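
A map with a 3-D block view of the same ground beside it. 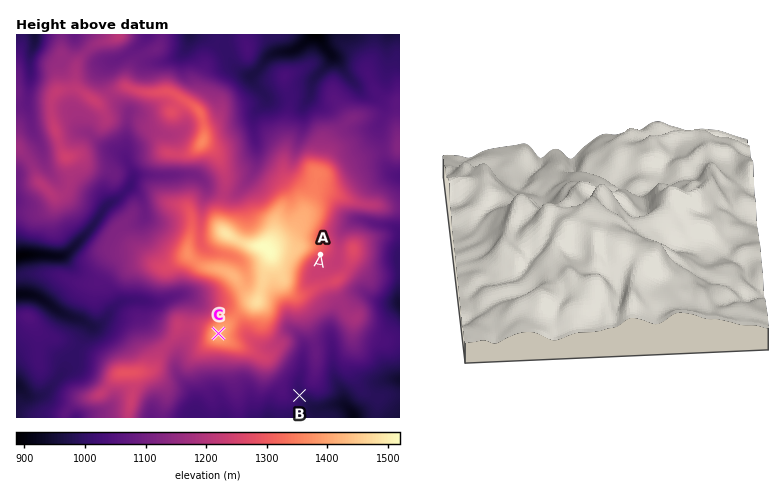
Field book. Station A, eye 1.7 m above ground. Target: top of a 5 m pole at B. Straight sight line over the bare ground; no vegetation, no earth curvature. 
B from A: not visible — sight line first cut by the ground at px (317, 275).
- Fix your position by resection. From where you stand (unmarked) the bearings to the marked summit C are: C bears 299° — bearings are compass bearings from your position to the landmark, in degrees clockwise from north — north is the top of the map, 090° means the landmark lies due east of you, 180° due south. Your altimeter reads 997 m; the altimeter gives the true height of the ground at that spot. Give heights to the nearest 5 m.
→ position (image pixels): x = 327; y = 394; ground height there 995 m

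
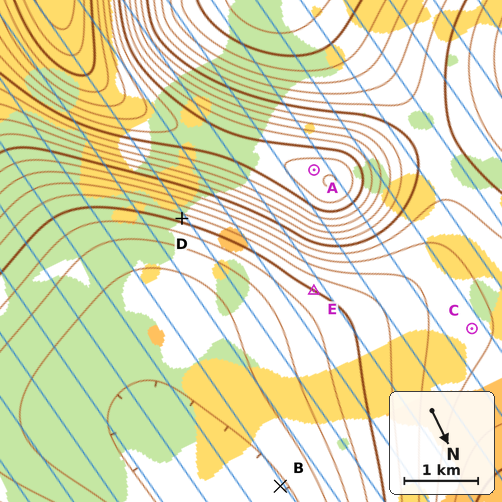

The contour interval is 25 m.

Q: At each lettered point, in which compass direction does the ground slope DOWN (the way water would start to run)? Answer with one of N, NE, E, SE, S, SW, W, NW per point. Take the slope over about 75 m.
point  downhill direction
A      S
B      E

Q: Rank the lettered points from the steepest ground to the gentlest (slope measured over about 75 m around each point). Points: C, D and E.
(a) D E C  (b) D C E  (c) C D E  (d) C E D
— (a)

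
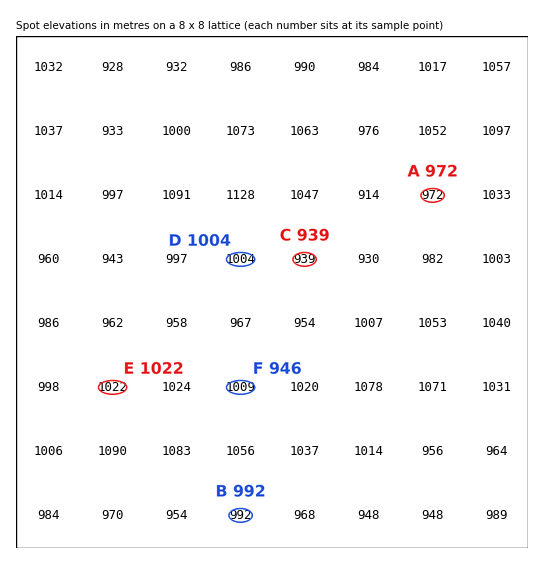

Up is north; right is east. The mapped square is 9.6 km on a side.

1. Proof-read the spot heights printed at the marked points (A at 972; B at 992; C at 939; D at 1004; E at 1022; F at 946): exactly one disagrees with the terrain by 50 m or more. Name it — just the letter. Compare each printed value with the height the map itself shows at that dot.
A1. F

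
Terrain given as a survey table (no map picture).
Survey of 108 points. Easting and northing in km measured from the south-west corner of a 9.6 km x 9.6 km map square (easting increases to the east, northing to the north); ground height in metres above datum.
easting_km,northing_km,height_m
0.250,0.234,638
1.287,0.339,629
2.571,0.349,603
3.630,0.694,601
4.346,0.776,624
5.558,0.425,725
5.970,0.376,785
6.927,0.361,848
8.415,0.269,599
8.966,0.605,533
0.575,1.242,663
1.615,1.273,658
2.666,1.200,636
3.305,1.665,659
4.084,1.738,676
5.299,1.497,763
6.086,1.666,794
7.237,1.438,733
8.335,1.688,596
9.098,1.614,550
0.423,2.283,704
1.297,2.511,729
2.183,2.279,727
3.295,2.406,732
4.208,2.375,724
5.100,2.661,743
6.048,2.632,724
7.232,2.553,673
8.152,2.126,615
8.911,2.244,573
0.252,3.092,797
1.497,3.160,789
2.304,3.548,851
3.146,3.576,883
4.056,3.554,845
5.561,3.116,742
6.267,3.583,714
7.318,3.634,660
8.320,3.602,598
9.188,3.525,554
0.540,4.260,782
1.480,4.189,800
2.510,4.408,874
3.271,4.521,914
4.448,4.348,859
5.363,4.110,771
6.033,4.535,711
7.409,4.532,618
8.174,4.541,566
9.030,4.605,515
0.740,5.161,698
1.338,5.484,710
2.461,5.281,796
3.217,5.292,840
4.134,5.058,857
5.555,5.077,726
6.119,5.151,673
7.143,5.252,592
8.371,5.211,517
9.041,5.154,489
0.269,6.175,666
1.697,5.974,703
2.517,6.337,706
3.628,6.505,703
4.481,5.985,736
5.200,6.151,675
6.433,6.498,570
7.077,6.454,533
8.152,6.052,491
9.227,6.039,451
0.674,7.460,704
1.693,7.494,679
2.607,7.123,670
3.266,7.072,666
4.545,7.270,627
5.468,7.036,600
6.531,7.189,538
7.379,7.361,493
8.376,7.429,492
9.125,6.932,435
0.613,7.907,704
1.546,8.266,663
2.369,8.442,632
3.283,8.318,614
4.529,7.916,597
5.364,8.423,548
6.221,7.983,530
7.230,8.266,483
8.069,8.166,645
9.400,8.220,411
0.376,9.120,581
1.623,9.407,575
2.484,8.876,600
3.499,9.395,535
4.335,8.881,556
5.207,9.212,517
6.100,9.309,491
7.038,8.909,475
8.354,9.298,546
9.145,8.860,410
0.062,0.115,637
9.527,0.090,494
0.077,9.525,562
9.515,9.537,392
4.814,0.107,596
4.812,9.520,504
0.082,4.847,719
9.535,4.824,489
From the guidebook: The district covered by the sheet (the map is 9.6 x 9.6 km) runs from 390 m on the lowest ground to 920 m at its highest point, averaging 655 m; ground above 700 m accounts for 30.6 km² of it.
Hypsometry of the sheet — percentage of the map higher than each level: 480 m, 94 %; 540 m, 83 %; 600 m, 67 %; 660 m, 49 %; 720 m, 28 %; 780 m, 15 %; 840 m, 6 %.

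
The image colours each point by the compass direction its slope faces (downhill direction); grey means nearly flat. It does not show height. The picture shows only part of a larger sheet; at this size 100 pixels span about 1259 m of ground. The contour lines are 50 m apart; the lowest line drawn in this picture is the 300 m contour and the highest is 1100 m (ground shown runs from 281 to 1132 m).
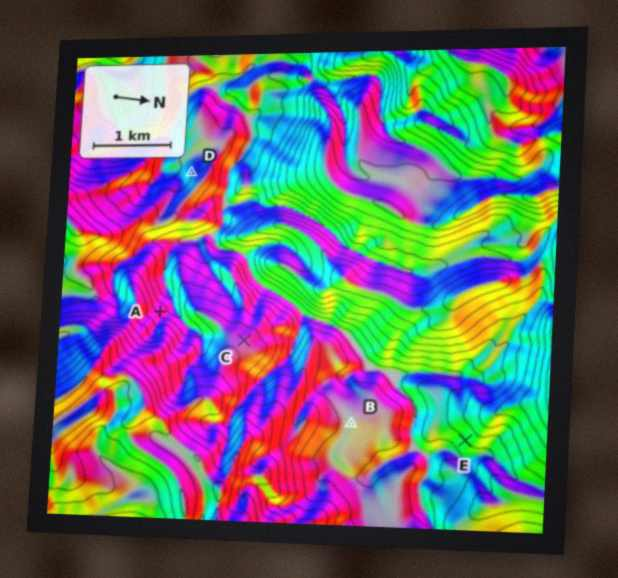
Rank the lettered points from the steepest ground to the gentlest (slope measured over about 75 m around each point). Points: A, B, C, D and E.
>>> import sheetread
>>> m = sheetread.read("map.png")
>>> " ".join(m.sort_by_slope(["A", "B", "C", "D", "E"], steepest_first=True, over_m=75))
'A E D C B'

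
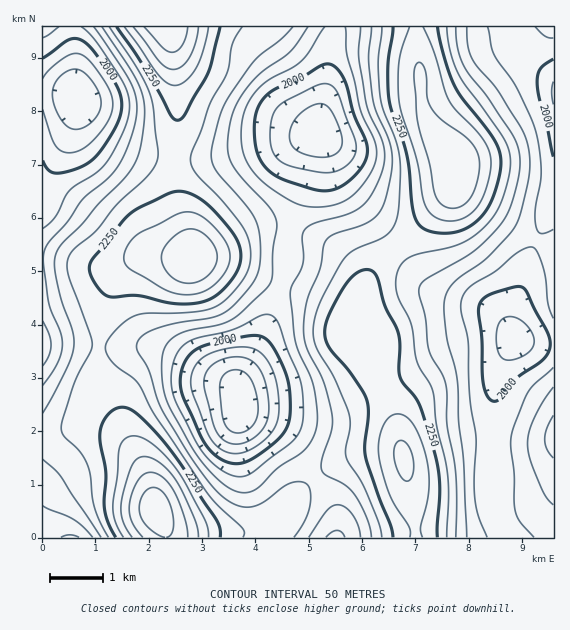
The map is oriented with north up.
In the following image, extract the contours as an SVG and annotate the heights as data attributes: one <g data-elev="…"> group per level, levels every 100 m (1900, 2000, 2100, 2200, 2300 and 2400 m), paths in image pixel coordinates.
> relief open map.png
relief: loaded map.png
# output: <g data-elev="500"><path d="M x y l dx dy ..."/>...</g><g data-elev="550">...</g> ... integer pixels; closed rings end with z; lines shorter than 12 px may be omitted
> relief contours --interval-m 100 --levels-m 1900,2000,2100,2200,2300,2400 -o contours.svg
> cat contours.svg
<g data-elev="1900"><path d="M235 444l-11-4-8-9-11-39-1-11 2-9 7-8 12-6 14-1 12 3 10 11 6 17 2 23-3 13-7 10-12 8z"/><path d="M312 156l-12-4-7-5-3-7 0-9 5-11 7-8 11-7 10-1 6 4 7 12 5 15 1 10-3 6-7 5-9 1z"/><path d="M76 129l-8-2-7-7-6-13-3-12 2-10 5-7 8-7 8-2 8 3 8 7 8 13 2 11-2 9-6 8-8 7z"/></g><g data-elev="2000"><path d="M229 463l-8-4-8-5-12-17-19-44-2-10 2-12 7-15 12-9 43-10 16-1 7 3 5 7 14 29 4 21-1 25-3 8-5 7-21 18-16 8-7 2z"/><path d="M495 401l-7-4-5-13-1-44-3-33 3-7 7-5 23-7 9-1 6 5 20 39 3 9 0 8-3 7-4 5-26 17-17 22z"/><path d="M321 191l-37-11-17-11-6-8-4-9-2-12-1-16 4-17 11-14 8-5 24-10 19-12 8-2 8 4 8 12 10 35 12 26 1 11-4 14-14 15-13 8z"/><path d="M553 157l-14-60-2-16 1-8 3-5 12-9"/><path d="M43 58l26-18 7-2 7 3 12 11 18 28 7 13 2 12-2 12-7 14-13 21-11 10-16 8-17 3-8-3-5-9"/></g><g data-elev="2100"><path d="M309 537l18-26 5-5 5-1 8 2 7 7 6 11 2 12"/><path d="M467 537l-3-73-5-43-1-37-3-16-8-31-3-25 1-12 3-9 6-8 33-25 27-30 8-21 6-27 2-16-2-19-7-17-24-39-20-22-6-10-3-12-1-18"/><path d="M43 506l32 14 9 8 9 9"/><path d="M553 387l-10 14-9 18-5 13-1 12 2 16 10 25 6 12 7 8"/><path d="M94 27l28 41 9 16 5 16 0 17-8 28-11 23-10 11-24 20-15 22-17 19-6 9-2 14 5 37 3 11 9 21 2 12-1 9-3 10-15 22"/><path d="M361 27l-2 24 1 13 7 44 16 37 2 11-2 12-10 24-12 15-14 7-35 10-6 4-3 4-1 7 2 16-1 9-12 23-1 9 6 47 14 33 4 13 3 24-1 15-5 13-9 11-24 16-22 21-7 3-8 1-12-5-12-9-14-16-12-18-20-36-5-12-4-18 0-23 4-11 9-9 13-5 29-6 14-5 12-9 23-22 5-6 1-8 1-27 4-20-1-8-7-13-27-28-10-15-4-13 1-20 6-23 12-20 14-16 30-21 17-24"/></g><g data-elev="2200"><path d="M243 537l1-4-1-4-26-24-10-13-52-77-16-31-6-6-20-15-6-8-2-7 3-8 8-11 11-9 9-5 11-2 49-1 12-2 9-4 16-14 14-20 3-9 1-11-2-11-4-9-21-29-28-30-4-6-2-7 2-8 9-21 9-27 17-32 6-31 9-14"/><path d="M447 537l2-38-1-22-3-17-9-36-3-31-3-9-13-23-5-34-14-31-2-9 0-10 5-12 8-8 10-3 40-10 13-7 13-10 10-12 6-13 7-23 2-16-1-12-5-12-40-55-7-12-7-23-3-22"/><path d="M109 27l26 38 14 26 4 16 5 46-2 10-6 10-33 31-22 28-21 17-5 7-2 7 2 14 21 56 2 12-2 7-17 33-11 35-1 10 3 6 15 14 8 13 3 12 5 33 5 15 8 14"/><path d="M382 27l-4 33 1 29 4 19 12 31 4 17 1 21-3 39-4 11-6 8-8 5-24 10-12 10-24 44-4 15-2 13 4 16 17 29 15 36 1 12-4 24 1 10 18 31 14 33 3 14"/></g><g data-elev="2300"><path d="M209 537l-1-9-3-8-29-51-11-13-12-11-10-7-10-2-8 3-5 8-3 30-4 24 2 19 8 17"/><path d="M422 537l-1-10 6-24 2-16-2-28-6-19-8-16-8-8-9-2-8 4-5 9-4 13 0 15 9 36 7 14 14 22 1 5 0 5"/><path d="M184 295l15-2 13-6 12-14 6-14-2-14-11-15-14-13-14-5-12 2-38 20-10 10-5 13 2 8 6 6 33 19z"/><path d="M124 27l35 48 8 8 8 2 5-1 5-3 11-13 7-17 5-24"/><path d="M409 27l-7 22-3 15-1 28 3 17 15 50 6 37 4 11 5 7 6 4 10 3 9 0 8-3 7-4 10-14 9-25 0-19-3-9-6-10-26-28-6-9-16-50-10-23"/></g><g data-elev="2400"><path d="M188 537l-4-20-10-26-11-14-7-4-5-1-7 2-6 6-6 12-3 12 1 9 2 8 11 16"/><path d="M144 27l19 21 9 4 5-1 6-7 3-8 2-9"/></g>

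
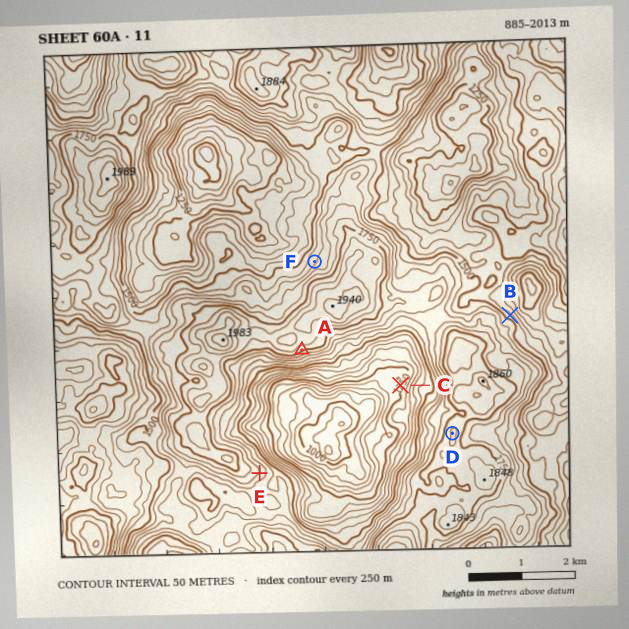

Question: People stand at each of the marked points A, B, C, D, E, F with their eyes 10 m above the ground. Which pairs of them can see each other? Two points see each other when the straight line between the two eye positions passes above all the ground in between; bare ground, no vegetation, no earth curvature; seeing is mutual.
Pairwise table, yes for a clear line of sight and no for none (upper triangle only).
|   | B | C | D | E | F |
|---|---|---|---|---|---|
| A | no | yes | yes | yes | no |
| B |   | no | no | no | no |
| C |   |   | no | yes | no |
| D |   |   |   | yes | no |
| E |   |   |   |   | no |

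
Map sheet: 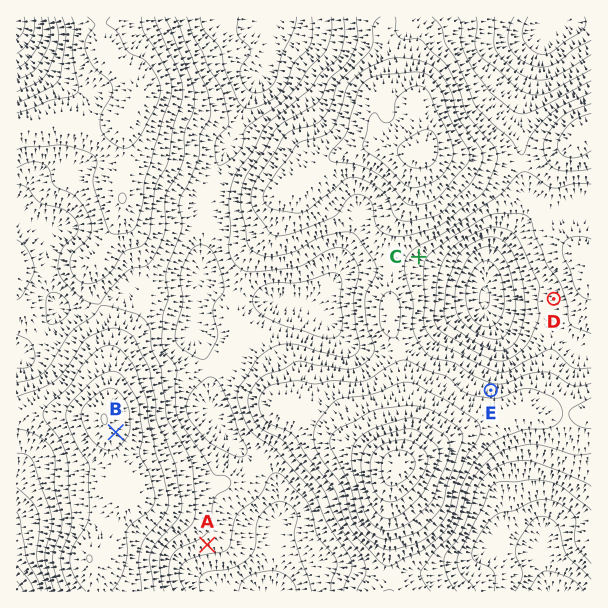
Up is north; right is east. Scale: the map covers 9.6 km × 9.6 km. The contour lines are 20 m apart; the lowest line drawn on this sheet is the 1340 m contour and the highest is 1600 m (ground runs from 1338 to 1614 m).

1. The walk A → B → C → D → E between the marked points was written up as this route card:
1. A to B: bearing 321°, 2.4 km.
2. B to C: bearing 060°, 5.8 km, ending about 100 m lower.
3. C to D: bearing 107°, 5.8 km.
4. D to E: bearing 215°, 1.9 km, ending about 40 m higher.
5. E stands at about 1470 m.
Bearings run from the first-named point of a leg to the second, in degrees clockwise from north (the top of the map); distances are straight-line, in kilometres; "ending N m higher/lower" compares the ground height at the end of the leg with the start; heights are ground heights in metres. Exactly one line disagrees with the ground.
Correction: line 3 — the distance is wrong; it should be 2.4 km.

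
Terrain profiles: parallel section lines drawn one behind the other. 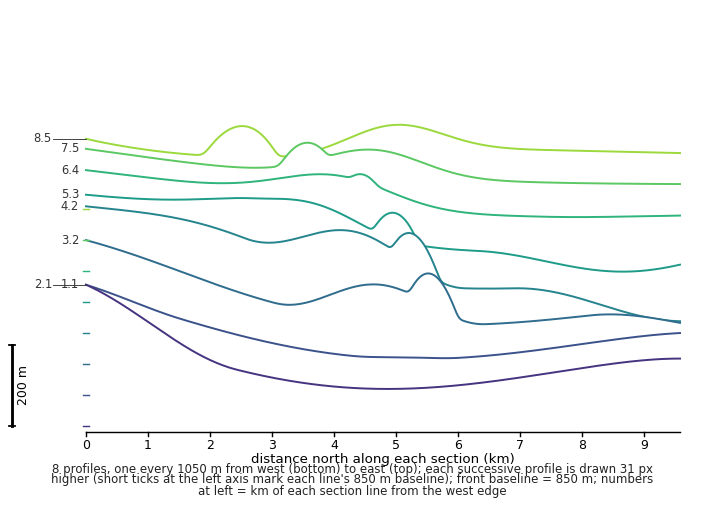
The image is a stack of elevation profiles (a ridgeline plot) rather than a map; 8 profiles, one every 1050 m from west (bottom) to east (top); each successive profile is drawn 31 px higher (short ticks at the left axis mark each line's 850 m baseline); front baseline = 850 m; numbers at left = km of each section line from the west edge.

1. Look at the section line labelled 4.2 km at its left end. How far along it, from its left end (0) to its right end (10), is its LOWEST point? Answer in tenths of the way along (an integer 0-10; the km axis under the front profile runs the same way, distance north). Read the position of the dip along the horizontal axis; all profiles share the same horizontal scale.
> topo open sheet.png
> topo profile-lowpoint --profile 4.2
10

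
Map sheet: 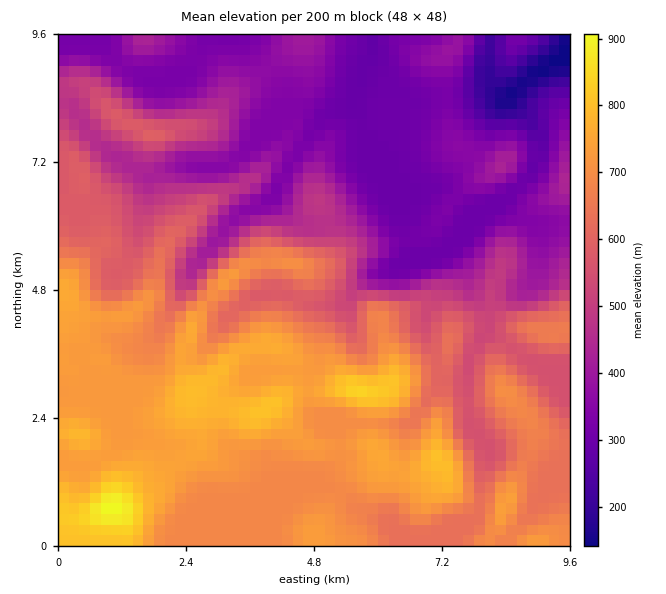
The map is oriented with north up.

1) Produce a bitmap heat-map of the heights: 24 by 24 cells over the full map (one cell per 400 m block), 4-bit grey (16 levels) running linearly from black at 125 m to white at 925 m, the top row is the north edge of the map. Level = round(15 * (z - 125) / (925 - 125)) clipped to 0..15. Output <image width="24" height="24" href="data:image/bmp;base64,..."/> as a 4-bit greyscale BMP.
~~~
<image width="24" height="24" href="data:image/bmp;base64,Qk2WAQAAAAAAAHYAAAAoAAAAGAAAABgAAAABAAQAAAAAACABAAATCwAAEwsAABAAAAAAAAAAAAAAABEREQAiIiIAMzMzAERERABVVVUAZmZmAHd3dwCIiIgAmZmZAKqqqgC7u7sAzMzMAN3d3QDu7u4A////AN3du7u7u7u6qpq6u97uy7u7u7uqq6q6qs3ty7u7u7u7vMqrqszMzLu7u7u8zMmaqsy7vMu7u7vMvLmKqsy7zMzMy7u7q6iaqbu7zMzNy7vMupirqLu7vNzMzM3dyZiqmLu7vMzLy7u8uZiZiLu7q7vMy7qrqZiImcu7qrmrupiqiJiJqsuruaqZmYeIh3d2eMqZqHu5mphURWZ2VqqYmGequphkM0VmVZmYiXV4h3dkRDNVRZmIeIZVVnZDNEM0RZmHZ3dlRmVDM0RDRZh2ZVVWRVQzM0VUNYdndlVEREQzNERVNXZ4iIdUREMzNEQzNHeHZmZURDMzNEMRI3dkREVVREMzNEIRElVEREREVUMzRUIiEERFVEREVVQzRFMjIQ=="/>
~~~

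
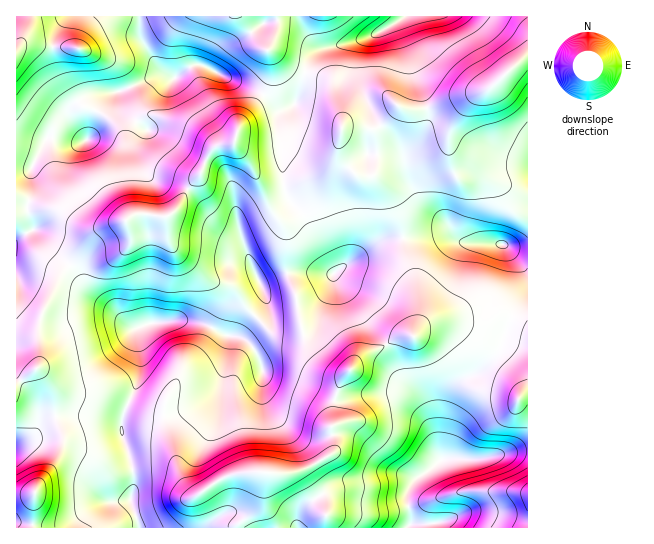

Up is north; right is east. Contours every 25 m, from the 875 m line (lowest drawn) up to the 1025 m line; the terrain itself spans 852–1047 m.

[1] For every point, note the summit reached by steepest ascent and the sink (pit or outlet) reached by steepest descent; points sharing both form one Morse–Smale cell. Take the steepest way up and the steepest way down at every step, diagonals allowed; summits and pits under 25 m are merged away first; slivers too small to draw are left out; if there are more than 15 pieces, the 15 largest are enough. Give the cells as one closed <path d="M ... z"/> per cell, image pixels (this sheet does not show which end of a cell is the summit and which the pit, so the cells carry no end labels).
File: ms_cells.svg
<path d="M287 273l-27 10 7 18-2 6-24 29-14 0-22-12-19-4-35 3-14 6 3 44-4 14-13 30-2 16 12 38 0 19-2 13 8 25 98 0 0-3 20-20 8-33 32 0 18-8 18-13 2-8-4-14 4-6-2-20 7-21 7-9-9 0-12-5-17-17-8-22-5-35z"/><path d="M501 315l-22 8-10 0-18-4-20 1-5 3-12 13-15 0-16 11-20 8-22 24-6 19 0 25-4 4 4 16-2 8-18 13-18 8-32 0-8 33-20 20 0 2 170 1 4-3 0-11-4-13 1-10 4-8 7-7 14-8 8-9 0-18 7-43 5-11 6-6 22-10 18-20 12-30-1-4z"/><path d="M234 143l-16 2-9 8-8 20-14 17-12 21-6 5-6 1-22-4-12 4-4 4-18 4-18 13-20 27 15 21 11 11 16 11 19 19 8 1 13-5 35-3 19 4 22 12 14 0 24-29 2-6-7-18 27-10-2-44-13-18-19-42z"/><path d="M527 16l-122 0-15 11-21 10-50 12-10 12-13 41-16 12 4 71 10-1 31-12 10-11 8-34 31 2 5-2 17-17 2-5 8 4 17 0 36-13 23-4 8-4 32-29 6-2z"/><path d="M197 64l-23 15-5-3-14 0-29 13-17 4-13 17 14 9 13 15 4 20 4 62 12-3 20 4 11-5 13-22 14-17 8-20 9-8 17-3 5-19 23-28-10-7z"/><path d="M481 92l-22 4-36 13-17 0-8-4-7 10-18 15 3 7 1 21-2 15-3 2 13 12 7 10 9 24 2 16 44-4 16 10 40 1 7 3 18-1 0-32-15-5-8-8-5-12-7-8-35-18-9-14 0-16 4-10 11-16z"/><path d="M402 239l-13 0-12 4-46 32-18-3-23 0-2 2 8 20 5 35 6 17 6 11 13 11 12 5 5 0 6-2 14-16 20-8 16-11 14-1 6-17 0-12-4-25-10-23z"/><path d="M69 265l-9 10-20 44 0 42-3 8 15 18 5 29 25-1 39 8 15-36 4-14-3-44-7-2-19-19-16-11z"/><path d="M82 415l-26 2 7 18 0 11-8 19-20 26-3 36 106 1 1-5-8-20 2-13 0-19-12-38 0-10z"/><path d="M447 233l-44 5 1 15 11 28 4 25 0 12-5 18 12-13 12-4 41 4 19-8 13 2 17-28-1-42-64-4z"/><path d="M514 319l-3 0-3 6-7 21-5 9-15 16-18 8-10 8-8 23-4 31 1 19 41-1 45-9 0-123z"/><path d="M527 451l-24 2-20 6-42 1-8 8-14 8-7 7-4 8-1 10 4 13 0 11-3 2 119 1z"/><path d="M97 111l-4 6-4 20-4 4-11 2-17-6-8 0-4 4-14 29 1 23-4 9 13 5 20 2 28 19 9 0 20-7 7 0 7-7-5-60-4-20-13-15z"/><path d="M527 57l-5 2-32 29-13 7-13 12-15 26 0 16 6 10 7 6 31 16 7 8 9 17 13 7 6 0z"/><path d="M139 16l-108 0-2 11-9 19 13-3 14 4 23 0-9 6-1 13 5 16 13 19 16-8 24-1 37-16 14-1-12-9-16-25z"/>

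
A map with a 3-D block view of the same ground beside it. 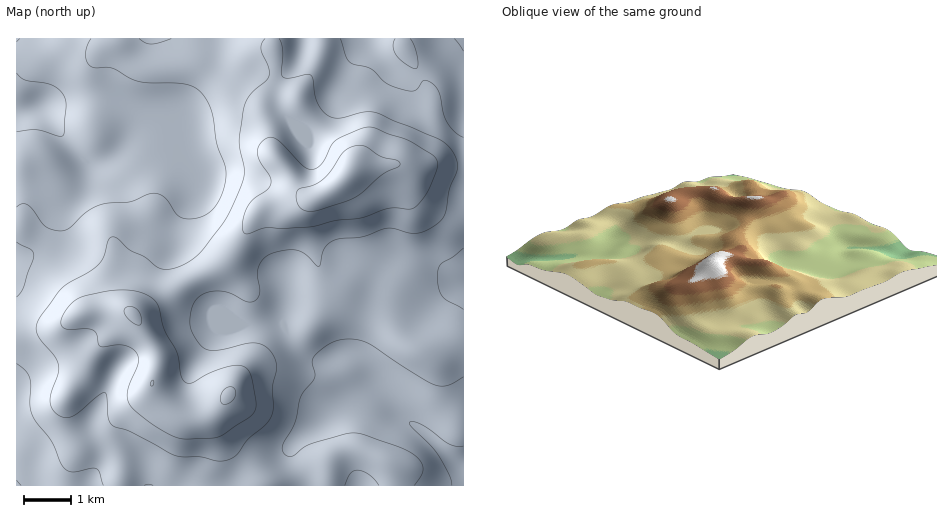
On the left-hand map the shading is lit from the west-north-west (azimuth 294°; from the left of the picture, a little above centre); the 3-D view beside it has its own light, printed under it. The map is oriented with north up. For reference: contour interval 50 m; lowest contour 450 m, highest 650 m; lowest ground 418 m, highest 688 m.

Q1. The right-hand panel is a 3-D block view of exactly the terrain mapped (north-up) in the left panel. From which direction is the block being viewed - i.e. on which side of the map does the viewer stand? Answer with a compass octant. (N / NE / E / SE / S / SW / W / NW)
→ NE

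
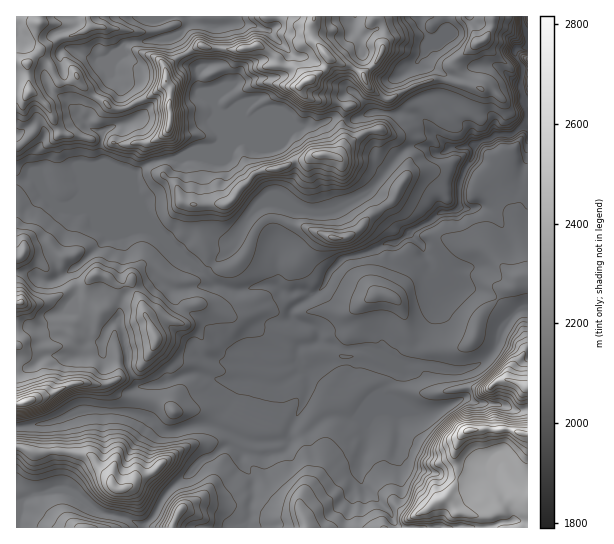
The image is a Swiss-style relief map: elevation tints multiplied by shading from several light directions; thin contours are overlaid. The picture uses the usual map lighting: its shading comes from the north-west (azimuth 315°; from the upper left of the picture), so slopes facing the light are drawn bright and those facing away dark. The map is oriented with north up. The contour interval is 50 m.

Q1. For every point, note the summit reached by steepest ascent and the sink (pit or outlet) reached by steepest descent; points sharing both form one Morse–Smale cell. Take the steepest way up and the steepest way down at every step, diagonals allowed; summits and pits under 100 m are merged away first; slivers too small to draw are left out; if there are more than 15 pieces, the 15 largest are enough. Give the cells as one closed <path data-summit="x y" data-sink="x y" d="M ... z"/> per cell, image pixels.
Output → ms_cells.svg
<path data-summit="377 294" data-sink="527 33" d="M527 159l-6 18-4 4-27 10-12 16-19 0-4 4-14 1-44 31-10 0-22 10-23 6-13 14-6 14-29 20-3 8 10 8 13 4 5 6 0 6 4 4 10 1 12 5 25 0 28 15 29 0 26 7 8 0 18-7 14-13 7-20 8-12 9-8 11-4z"/><path data-summit="321 155" data-sink="527 33" d="M381 112l-12 1-16 7-19-3-17 8-22 2-38 16-20-3-36 16-16 0-4 3-15 0-16 4-17 12 3 26 21 32 18 18 30 24 10-14 17-12 1-8 10-16 10-15 8-6 13-3 33 11 27-1 35-19 27-34 11-10 20-1 10 6 5 0 7-4-30-33-9-3z"/><path data-summit="469 430" data-sink="527 33" d="M379 395l-12 24 0 26-6 13-1 23-5 8-8 32 0 7 181-1-1-118-12 2-17-7-23-1-6-4-7 0-25 12-19 2-17-5-12-9-4 0z"/><path data-summit="309 81" data-sink="527 33" d="M374 16l-99 0 12 3 12 6 13 0 0 14 12 12 5 10-4 8-15 11-4 0-12-12-16-3-1-6-7-7-12-7-16 4-35-1-8-3-13 8 2 9 11 7 1 24 13 9 4 9 0 16 4 7 0 8-6 7 22-9 20 3 38-16 22-2 17-8 19 3 21-8 43 3 33 33 24-3-3-16-30-31 4-18-15 0-16 5-23 14-9-2-14-11-4-12 13-13 7-19 0-15-3-5z"/><path data-summit="26 402" data-sink="527 33" d="M119 321l-5 2-7 7-6 13 2 7-4 3-21 4-29-2-20 13-13-3 1 62 34-4 24-11 16-3 38 3 16 4 22 16 12-1 15-6 19 0 40 16 20 0 15-3 3-12 17-35 0-14-5-6-2-2-19 14-13 0-12-4-38 1-18-7-11 0-28 11-23 3-11-20 0-14z"/><path data-summit="155 338" data-sink="527 33" d="M143 228l-34 7-30 30-7 5 4 12 0 15-3 6 2 7 14 12 2 16 3 3 8 0 5-11 7-7 5-2 9 32 0 14 11 20 23-3 28-11 11 0 18 7 35-1 2-14 3-3-2-5-7-5-19 0-6-4-18-22-10-10-11-5-11-14 0-8 38-6-58-52z"/><path data-summit="113 486" data-sink="527 33" d="M91 409l-16 3-24 11-35 4 1 78 16-10 30-6 11 4 25 19 26 5 18 8 10-8 12-23 12-11 10-7 15-16 11-4 13-11 9-1 5-7-27-12-19 0-15 6-12 1-22-16-16-4z"/><path data-summit="334 238" data-sink="527 33" d="M474 145l-24 3-8 5-5 0-10-6-17 0-14 11-27 34-35 19-27 1-26-9-18 0-6 4-9 10-13 21-3 11-17 12-10 14 10 10 22 6 22-6 18 2 0-30 4-6 12 2 21 15 15 7 4-8 12-10 20-4 22-10 10 0 44-31 14-1 5-5 0-25 4-11 9-13z"/><path data-summit="307 527" data-sink="527 33" d="M353 361l-27 2-21 8 3 6 0 14-17 35-6 21-3 4-15 4-17-3-7 2 0 11 10 14-2 38-7 9 1 2 102-1 8-38 5-8 1-23 6-13 0-26 10-24 14-13 4-8 0-5-4-4z"/><path data-summit="30 91" data-sink="527 33" d="M87 16l-71 1 0 117 5-1 12-8 6 0 5 5 0 9-7 11 2 29 3 8 1-3 10-3 30 0 44 19-22-24-22-9-2-4 3-22 5-12 14 3 12-7 14-2 0-8-2-6-13 0-5-2-3-4-16-10-9-8-4-9-7 5-11 2-8-18-11-12 2-5 19-11 14-2 12-6 4-3z"/><path data-summit="170 121" data-sink="527 33" d="M185 55l-20 12 2 16-4 4-14 10-22 12 2 13-14 4 4 1 0 11-10 29 11 23 19 19-6-20 0-14 6-6 15-8 48-6 12-6 7-7-6-37-5-6-10-6-1-24-8-4z"/><path data-summit="527 387" data-sink="527 33" d="M527 308l-10 3-9 8-8 12-7 20-14 13-18 7-8 0-26-7-29 0-8-3-1 4 6 4-2 9-14 16 22 14 17 5 19-2 25-12 7 0 6 4 23 1 17 7 12-2z"/><path data-summit="478 43" data-sink="527 33" d="M522 16l-28 0-2 11-5 11-12 6-23 21 9 9 4 9-20-2-4 17 30 31 1 12 3 4 20-10 16 0 17-12 0-20-4-4-3-8 2-25-8-12 2-6 11-2 0-13-4-6z"/><path data-summit="173 527" data-sink="527 33" d="M243 437l-4 0-4 7-9 1-13 11-11 4-15 16-10 7-12 11-9 19-12 12 0 2 99 1 8-11 2-38-10-14-2-7 4-6 10 1 2-11z"/><path data-summit="26 402" data-sink="527 33" d="M214 284l-39 5 0 8 11 14 11 5 10 10 18 22 6 4 23 1 4 8 3-5 8-1 4-4 3-5-1-17 2-6 13-6 2-8 19-14-6-4-19 1-12-7-15 0-22 6z"/>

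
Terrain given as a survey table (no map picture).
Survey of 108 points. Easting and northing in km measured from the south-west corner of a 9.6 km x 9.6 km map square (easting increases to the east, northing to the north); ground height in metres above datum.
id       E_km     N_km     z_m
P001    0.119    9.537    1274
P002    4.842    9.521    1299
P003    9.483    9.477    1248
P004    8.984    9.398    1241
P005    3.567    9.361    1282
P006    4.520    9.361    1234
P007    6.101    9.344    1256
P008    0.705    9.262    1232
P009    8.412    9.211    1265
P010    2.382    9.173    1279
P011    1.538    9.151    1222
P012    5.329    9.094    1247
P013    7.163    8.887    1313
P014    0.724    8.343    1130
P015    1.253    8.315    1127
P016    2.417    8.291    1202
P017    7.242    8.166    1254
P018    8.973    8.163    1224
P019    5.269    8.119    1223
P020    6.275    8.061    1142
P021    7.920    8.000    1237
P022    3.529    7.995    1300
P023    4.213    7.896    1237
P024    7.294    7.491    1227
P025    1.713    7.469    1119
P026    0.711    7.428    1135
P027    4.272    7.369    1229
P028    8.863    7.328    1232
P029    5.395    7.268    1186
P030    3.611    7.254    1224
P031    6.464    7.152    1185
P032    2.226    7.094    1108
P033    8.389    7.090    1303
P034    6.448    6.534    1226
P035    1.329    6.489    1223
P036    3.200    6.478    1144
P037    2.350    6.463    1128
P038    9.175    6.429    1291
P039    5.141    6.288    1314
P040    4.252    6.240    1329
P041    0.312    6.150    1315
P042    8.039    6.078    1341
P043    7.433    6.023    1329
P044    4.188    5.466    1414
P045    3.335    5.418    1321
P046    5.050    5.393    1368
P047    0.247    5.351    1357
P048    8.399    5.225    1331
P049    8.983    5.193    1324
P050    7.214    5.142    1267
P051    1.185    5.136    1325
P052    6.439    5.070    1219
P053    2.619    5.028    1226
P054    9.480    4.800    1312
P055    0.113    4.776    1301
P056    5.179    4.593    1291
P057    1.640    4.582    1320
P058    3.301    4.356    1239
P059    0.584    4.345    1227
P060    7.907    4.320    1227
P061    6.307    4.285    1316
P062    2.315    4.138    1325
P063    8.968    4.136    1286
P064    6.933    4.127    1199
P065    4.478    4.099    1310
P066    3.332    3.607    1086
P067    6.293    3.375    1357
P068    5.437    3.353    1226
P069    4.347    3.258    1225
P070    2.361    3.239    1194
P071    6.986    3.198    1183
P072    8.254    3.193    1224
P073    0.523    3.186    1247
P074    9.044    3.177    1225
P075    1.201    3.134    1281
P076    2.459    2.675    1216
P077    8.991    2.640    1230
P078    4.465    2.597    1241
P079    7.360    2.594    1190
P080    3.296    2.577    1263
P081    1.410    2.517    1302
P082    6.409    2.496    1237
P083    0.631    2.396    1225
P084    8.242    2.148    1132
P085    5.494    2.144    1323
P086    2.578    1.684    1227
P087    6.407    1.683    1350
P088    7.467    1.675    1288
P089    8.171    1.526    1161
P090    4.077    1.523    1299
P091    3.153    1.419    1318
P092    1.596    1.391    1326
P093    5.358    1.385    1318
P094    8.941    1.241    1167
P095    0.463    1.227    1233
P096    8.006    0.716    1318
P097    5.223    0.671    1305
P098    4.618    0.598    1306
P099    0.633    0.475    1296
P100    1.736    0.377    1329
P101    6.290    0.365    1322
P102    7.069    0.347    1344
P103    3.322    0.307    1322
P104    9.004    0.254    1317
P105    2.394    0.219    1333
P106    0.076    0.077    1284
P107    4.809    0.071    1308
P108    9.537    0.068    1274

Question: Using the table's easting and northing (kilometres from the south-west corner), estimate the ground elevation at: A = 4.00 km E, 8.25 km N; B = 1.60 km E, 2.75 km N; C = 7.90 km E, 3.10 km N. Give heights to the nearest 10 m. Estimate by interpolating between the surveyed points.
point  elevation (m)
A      1290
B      1290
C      1170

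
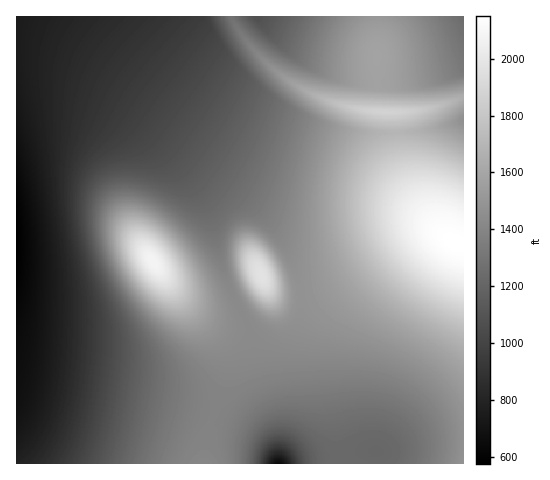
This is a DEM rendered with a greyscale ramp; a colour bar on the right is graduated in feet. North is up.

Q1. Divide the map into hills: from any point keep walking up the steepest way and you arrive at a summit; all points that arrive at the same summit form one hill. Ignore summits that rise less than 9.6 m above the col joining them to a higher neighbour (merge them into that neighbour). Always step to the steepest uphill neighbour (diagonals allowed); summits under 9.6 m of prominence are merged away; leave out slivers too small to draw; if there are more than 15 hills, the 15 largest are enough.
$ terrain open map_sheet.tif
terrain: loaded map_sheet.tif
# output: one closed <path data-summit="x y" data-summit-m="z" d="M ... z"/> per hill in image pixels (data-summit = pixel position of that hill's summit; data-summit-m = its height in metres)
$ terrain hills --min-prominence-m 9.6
<path data-summit="456 243" data-summit-m="655" d="M138 16l-121 0-1 78 26-6 26 2 26 6 22 11 29 19 56 44 48 34 27 28 14 25 11 36 0 25-10 32 3 61-16 52 185 1 1-344-47 12-53 1-30-5-48-13-35-13-43-24-41-33z"/><path data-summit="153 262" data-summit-m="634" d="M69 98l-30 0-23 6 0 271 8 4 21 5 128 22 51 14 36 18 10 10 8 16-2-36-6-19-15-37-6-44-24-52-12-51-11-26-24-32-40-38-40-23z"/><path data-summit="388 112" data-summit-m="571" d="M257 16l-119 1 29 28 41 33 43 24 35 13 48 13 30 5 53-1 38-9 9-4-1-55-28 10-38 8-23 3-25-3-22-6-29-17-29-26z"/><path data-summit="262 277" data-summit-m="601" d="M57 88l-15 0-24 5-2 10 23-5 30 0 23 6 25 11 34 25 27 27 24 32 11 26 12 51 24 52 6 44 15 37 6 19 3 34 15-51-3-61 10-32 0-25-3-13-14-35-16-23-13-14-54-38-64-50-43-24z"/>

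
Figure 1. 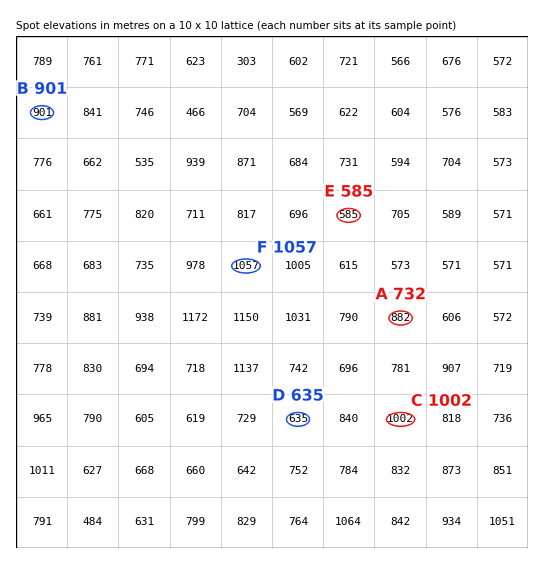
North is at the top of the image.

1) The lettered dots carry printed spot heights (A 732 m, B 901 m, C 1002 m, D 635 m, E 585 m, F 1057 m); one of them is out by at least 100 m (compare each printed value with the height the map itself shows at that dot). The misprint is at A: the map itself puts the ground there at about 882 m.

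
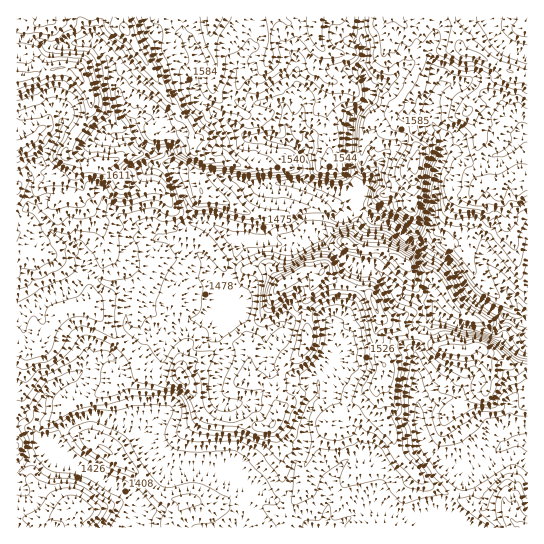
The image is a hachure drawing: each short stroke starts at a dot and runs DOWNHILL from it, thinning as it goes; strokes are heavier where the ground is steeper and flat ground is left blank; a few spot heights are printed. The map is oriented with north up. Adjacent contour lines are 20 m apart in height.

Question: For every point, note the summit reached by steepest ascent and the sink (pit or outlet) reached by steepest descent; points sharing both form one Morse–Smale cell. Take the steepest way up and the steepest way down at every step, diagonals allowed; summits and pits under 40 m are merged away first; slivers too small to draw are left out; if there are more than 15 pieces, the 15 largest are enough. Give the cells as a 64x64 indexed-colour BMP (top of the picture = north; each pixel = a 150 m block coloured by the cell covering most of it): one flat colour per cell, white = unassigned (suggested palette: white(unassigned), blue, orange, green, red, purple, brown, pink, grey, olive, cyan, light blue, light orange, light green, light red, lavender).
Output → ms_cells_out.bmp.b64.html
<image width="64" height="64" href="data:image/bmp;base64,Qk12CAAAAAAAAHYAAAAoAAAAQAAAAEAAAAABAAQAAAAAAAAIAAATCwAAEwsAABAAAAAAAAAA////ALR3HwAOf/8ALKAsACgn1gC9Z5QAS1aMAMJ34wB/f38AIr28AM++FwDox64AeLv/AIrfmACWmP8A1bDFAMzMzMzMzMyIiIiIiIiIAAAAADMwAAAAAAAAAAAAAAAAzMzMzMzMzMiIiIiIiIiAAAAzMzAAAAAAMzMwAAAAAADMzMzMzMzMyIiIiIiIiIAAAzMzMAAAADMzMzMAAAAAAMzMzMzMzMzIiIiIiIiIgADjMzMwAAADMzMzMwAAAAAAzMzMzMzMzIiIiIiIiIiADu4zMzAAAAMzMzMz8AAAAADMzMzMzMyIiIiIiIiIiI7u7jMzMAAAAzMzP//wAAAAAMzMzMzMiIiIiIiIiIju7u7uMzMzAAAAMzP///8AAAAADMzMzIiIiIiIgAiAAO7u7u7jMzMAAAMzP////wAAAAAAzMyIiIiIiIAAAAAADu7u7uMzMzAAAzP///AAAAAAAAAAAIiIiIiIgAAAAAAO7u7u7jMzMzMzM///AAAAAAAAAAB4iIiIiIgAAAAAAA7u7u7uMzMzMzM///AAAAALsAAAB3iIiIiIiAAAAAAADu7u7u4zMzMzMz//8AAAALuwAAB3d4iIiIh3AAAAAAAO7u7u7jMzMzMzP//wAAALu7AAd3d3eIiId3AAAAAAAAAAAO7uMzMzMzP//wAAALu7uwB3d3d3d3d3cAAAAAAAAAAADu4zMzMzM///AAAAu7u7AHd3d3d3d3cAAAAAAAAAAAAO7uMzMzM///+7AAu7u7sAd3d3d3d3dwAAAAAAAAAAAA7u7jMzMz///7u7u7u7uwB3d3d3d3d3AAAAAAAAAAAADu7uMzMzP///u7u7u7u7u3d3d3d3d3AAAAAAAAAAAAAO7u4zMzM///+7u7u7u7u7d3d3d3d3cAAAAAAAAAAAAGMzMzMzMzP//7u7u7u7u7t3d3d3d3dwAAAAAAAAAAAGZjMzMzMzM///u7u7u7u7AHd3d3d3d3cAAAAAAAAAAAZmYzMzMzMz//+7u7u7uwAAERd3d3d3dxAAAAAAAAAABmZmMzMzMz///7uwAAsAAAAREXd3d3dxEQAAAAAAAAAGZmYzMzMzP///sAAAAAAAABERd3d3dxERAAAAAAAAAAZmZjMzMzM///ZgAAAAAAAAEREXd3dxERERERAAAAAGZmZmMzMzMz/2ZmAACZmZkAARERd3dxEREREREREAAGZmZmYzMzMzNmZmZgmZmZmVVRERERdxERERERERERAAZmZmZjMzMzM2ZmZmaZmZlVVVEREREREREREREREREQZmZmZmMzMzMzZmZpmZmZlVVVURERERERERERERERERBmZmZmZjMzMzZmaZmZmZlVVVVREREREREREREREREREWZmZmZmMzNmZmaZmZmZlVVVVVERERERERERERERERERZmZmZmZjZmZmaZmZmZlVVVVVURERERERERERERERERFmZmZmZmZmZmmZmZmZmVVVVVVREREREREREREREREREWZmZmZmZmaZmZmZmZmVVVVVVVERERERERERERERERERFmZmZmZmaZmZmZmZlVVVVVVVUREREREREREREREREREWZmaZZmaZmZmZmZlVVVVVVVVRERERERERERERERERERERGZmZmZmZmZmZ3VVVVVVVVVERERERERERERERERERERERGZmZmZmZmZ3d1VVVVVVVURERERERERERERERERERERERGZmZmZ3d3d3VVVVVVVVREREREREREREREREREREREREREREZ3d3d3dVVVVVVVVERERERERERERERERERERERERERERHd3d3d1VVVVVVVUREREREREREREREREREREREREREREd3d3d3VVVVVVVVRERERERERERERERERERERERERERER3d3d3dVVVVVVVVERERERERERERERERERERERERERERIt3d3d1VVVVVVVUREREREREREREREREREREREREREREiLd3d3dVVVVVVVRERERERERERERERERERERERERERESIt3d3d1VVSVVVVERERERERERERERERERERERERERERIiLd3d3VVSIiVVUREREREREREREREREREREREREREREiIi3d3d0iIiIiVREREREREREREREREREREREUERERESIiIt3d3SIiIiIlERERERERERERERERERFEREQRREERIiIiIt3SIiIiIiIRERERERERERERERERFEREREREREQiIiIiIiIiIiIiIhERERERERGqqqERERFERERERERERCIiIiIiIiIiIiIiERERERERGqqqqqERREREREREREREQiIiIiIiIiIiIiIREREREREaqqqqqqREREREREREREREIiIiIiIiIiIiIhERERERERqqqqqqREREREREREREREQiIiIiIiIiIiIiERERERERqqqqqqpERERERERERERERCIiIiIiIiIiIiIRERERERGqqqqqqkREREREREREREREIiIiIiIiIiIiIhEREREREaqqqqqqpEREREREREREREIiIiIiIiIiIiIiERERERERqqqqqqqkREREREREREREQiIiIiIiIiIiIiIRERERERqqqqqqqkREREREREREREREIiIiIiIiIiIiIBERERERqqqqqqqqREREREREREREREIiIiIiIiIiIiAAERERERqqqqqqqqREREREREREREREQiIiIiIiIiIiAAARERERGqqqqqqqpERERERERERERERCIiIiIiIiIiAAABERERGqqqqqqqqkREREREREREREREIiIiIiIiIiIAAA"/>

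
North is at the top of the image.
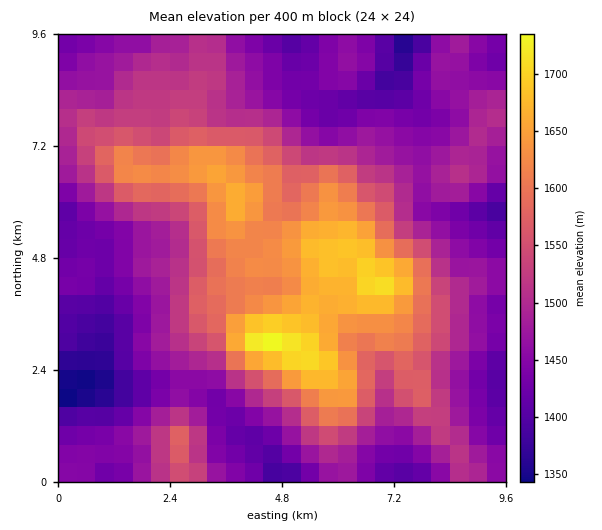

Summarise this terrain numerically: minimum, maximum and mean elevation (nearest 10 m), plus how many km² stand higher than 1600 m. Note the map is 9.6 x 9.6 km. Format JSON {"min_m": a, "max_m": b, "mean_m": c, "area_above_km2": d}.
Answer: {"min_m": 1330, "max_m": 1740, "mean_m": 1510, "area_above_km2": 18.6}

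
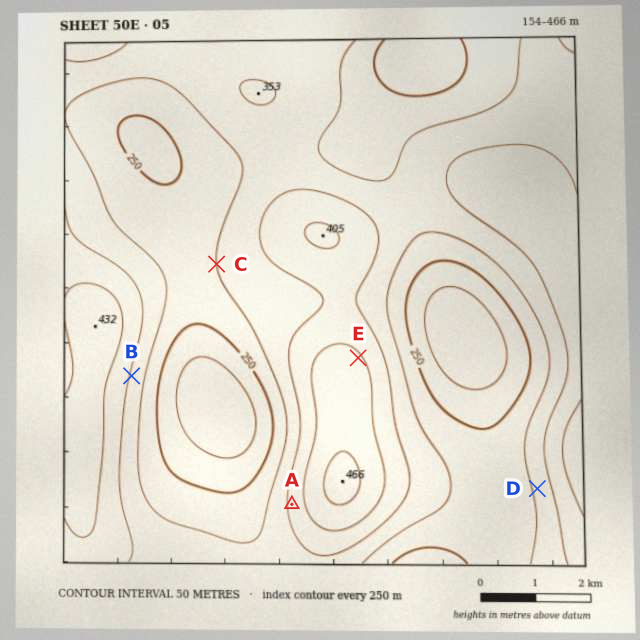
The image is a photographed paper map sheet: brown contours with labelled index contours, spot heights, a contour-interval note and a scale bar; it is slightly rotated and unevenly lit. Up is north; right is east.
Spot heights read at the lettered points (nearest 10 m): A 360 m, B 340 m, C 300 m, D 310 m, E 410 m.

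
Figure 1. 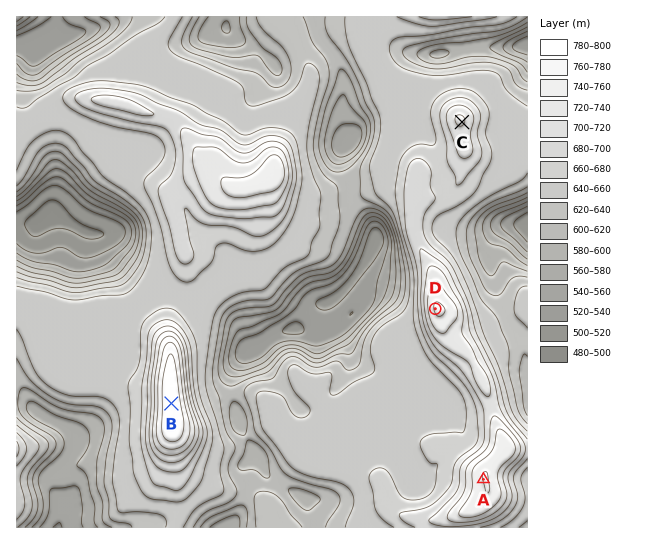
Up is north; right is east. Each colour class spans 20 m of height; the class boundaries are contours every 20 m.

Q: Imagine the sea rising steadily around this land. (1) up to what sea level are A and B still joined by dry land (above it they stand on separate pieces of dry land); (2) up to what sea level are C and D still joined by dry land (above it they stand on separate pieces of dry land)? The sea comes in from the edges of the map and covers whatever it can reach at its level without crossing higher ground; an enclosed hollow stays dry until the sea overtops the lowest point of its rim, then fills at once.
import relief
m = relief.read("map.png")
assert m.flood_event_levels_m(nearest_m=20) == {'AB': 620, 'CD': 680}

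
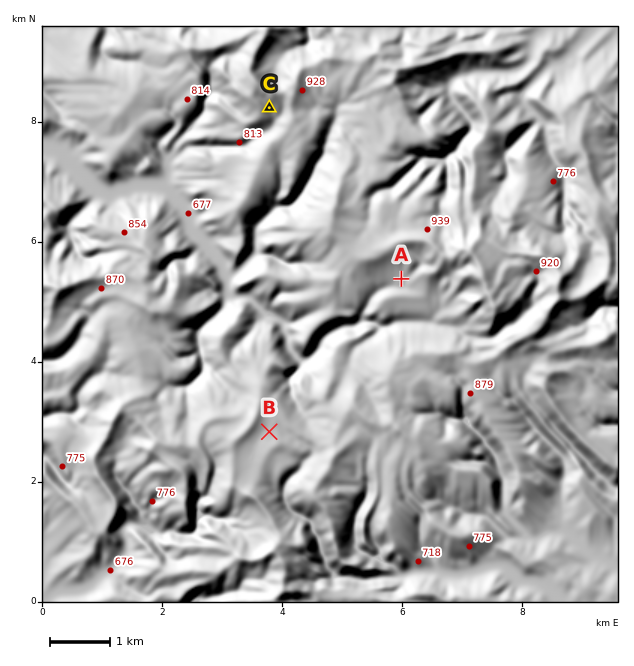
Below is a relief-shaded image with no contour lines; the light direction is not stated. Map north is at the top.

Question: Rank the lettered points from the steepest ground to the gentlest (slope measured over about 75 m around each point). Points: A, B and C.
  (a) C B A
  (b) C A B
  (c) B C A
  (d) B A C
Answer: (b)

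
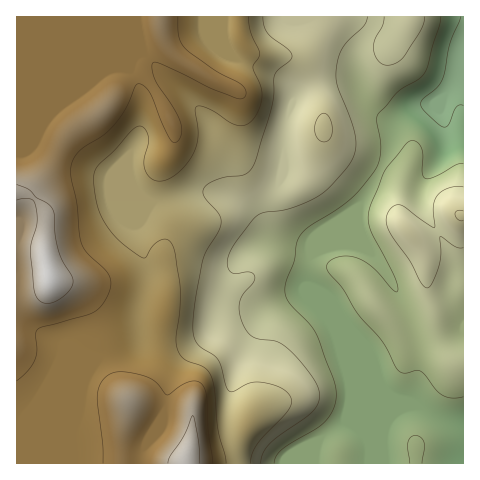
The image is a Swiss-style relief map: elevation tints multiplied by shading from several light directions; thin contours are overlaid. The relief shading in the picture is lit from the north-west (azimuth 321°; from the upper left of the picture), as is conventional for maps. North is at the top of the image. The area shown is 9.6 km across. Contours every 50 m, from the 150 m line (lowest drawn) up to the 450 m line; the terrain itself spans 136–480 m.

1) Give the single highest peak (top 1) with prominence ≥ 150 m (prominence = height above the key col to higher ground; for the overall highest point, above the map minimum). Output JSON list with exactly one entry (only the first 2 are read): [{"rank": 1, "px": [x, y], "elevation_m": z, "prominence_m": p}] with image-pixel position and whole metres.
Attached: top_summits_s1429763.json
[{"rank": 1, "px": [49, 278], "elevation_m": 480, "prominence_m": 344}]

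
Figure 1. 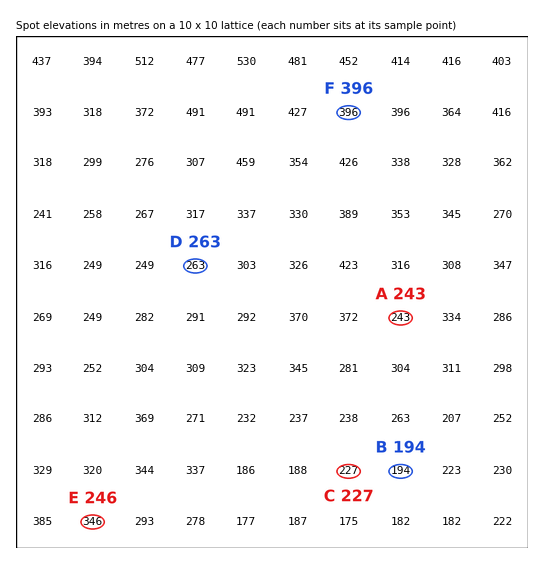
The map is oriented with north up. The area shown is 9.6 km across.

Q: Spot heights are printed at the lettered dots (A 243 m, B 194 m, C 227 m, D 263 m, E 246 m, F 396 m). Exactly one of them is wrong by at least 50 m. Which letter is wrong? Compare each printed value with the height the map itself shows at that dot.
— E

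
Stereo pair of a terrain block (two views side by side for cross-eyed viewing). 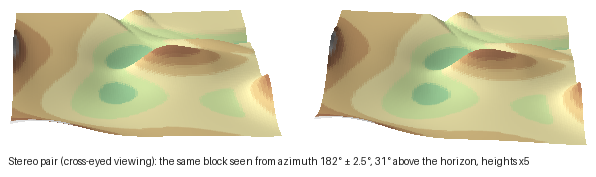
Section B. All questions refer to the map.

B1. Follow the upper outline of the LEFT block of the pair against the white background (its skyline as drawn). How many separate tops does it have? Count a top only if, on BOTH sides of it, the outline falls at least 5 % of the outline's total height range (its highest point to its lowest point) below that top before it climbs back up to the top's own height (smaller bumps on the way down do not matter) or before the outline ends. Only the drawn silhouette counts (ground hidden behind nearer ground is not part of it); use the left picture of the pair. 2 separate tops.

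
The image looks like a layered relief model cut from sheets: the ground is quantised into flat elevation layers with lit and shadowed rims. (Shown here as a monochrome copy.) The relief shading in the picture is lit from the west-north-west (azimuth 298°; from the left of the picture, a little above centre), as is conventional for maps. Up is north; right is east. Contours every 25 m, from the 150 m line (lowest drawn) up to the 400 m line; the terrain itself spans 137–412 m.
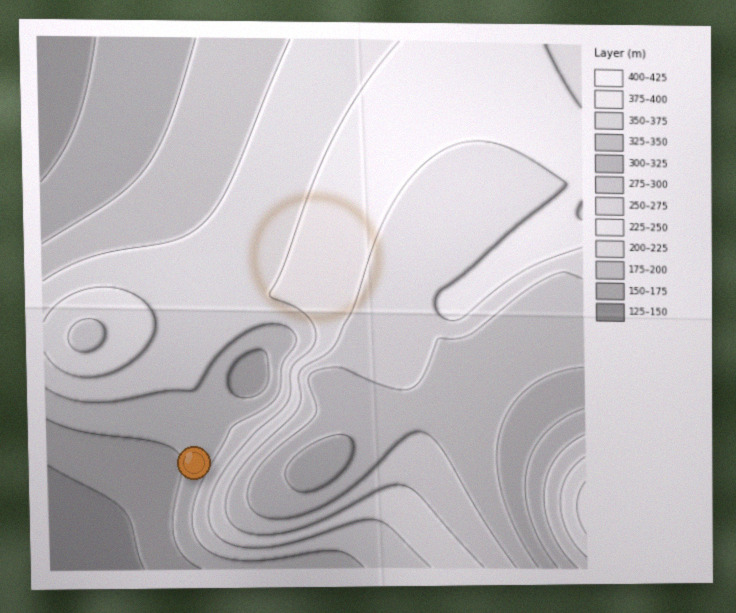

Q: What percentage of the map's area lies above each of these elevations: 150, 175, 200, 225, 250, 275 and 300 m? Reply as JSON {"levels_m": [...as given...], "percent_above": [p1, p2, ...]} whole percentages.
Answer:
{"levels_m": [150, 175, 200, 225, 250, 275, 300], "percent_above": [96, 86, 73, 55, 33, 18, 6]}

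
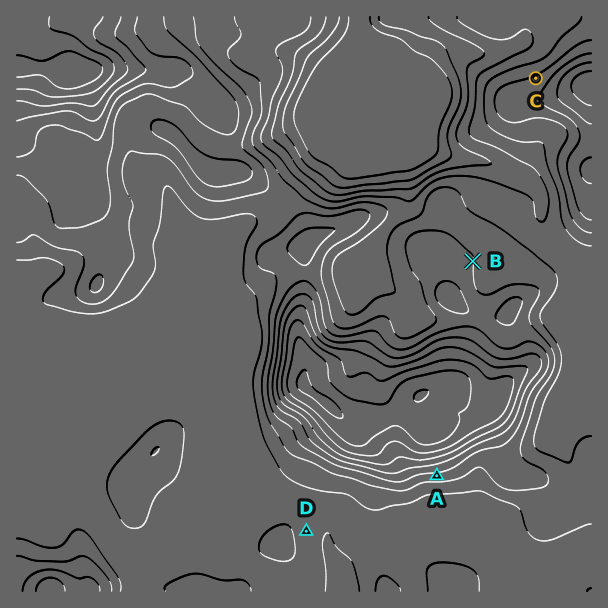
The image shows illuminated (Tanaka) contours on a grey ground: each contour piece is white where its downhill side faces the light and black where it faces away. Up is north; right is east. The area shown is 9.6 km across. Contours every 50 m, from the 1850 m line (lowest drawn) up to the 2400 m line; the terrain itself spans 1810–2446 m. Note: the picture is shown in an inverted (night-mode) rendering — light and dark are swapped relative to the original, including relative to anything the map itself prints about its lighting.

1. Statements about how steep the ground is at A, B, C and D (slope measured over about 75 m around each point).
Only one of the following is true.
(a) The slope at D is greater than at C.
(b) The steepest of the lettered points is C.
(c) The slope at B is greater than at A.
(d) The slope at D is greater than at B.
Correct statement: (d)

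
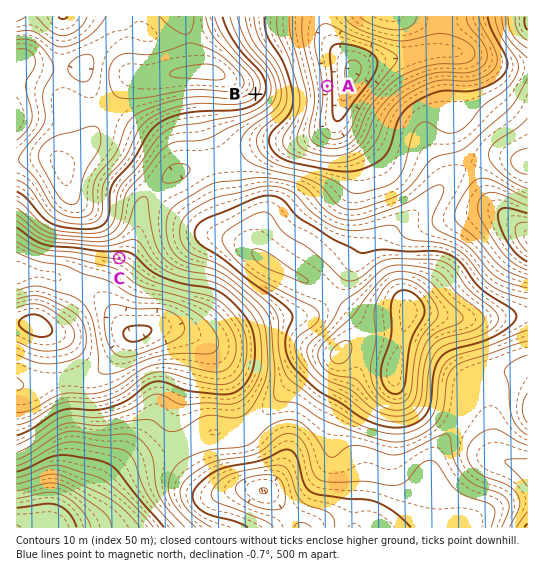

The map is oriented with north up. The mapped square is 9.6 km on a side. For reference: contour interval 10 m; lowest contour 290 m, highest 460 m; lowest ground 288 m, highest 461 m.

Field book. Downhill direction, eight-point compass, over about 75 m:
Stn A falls E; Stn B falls SE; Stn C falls S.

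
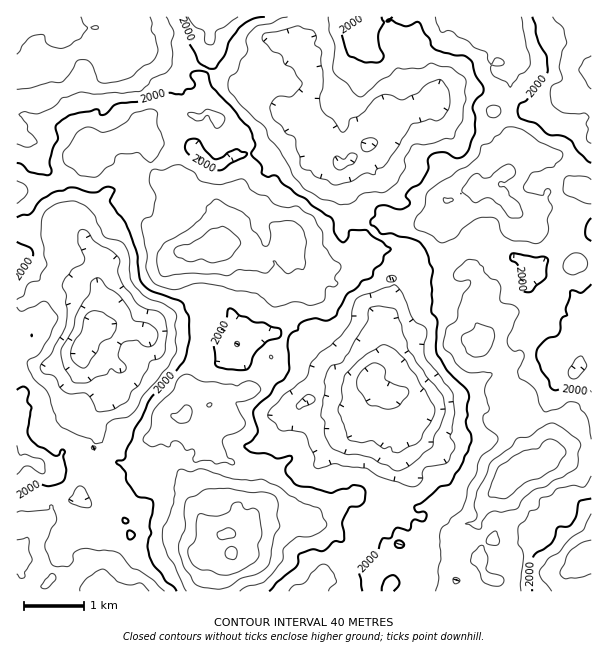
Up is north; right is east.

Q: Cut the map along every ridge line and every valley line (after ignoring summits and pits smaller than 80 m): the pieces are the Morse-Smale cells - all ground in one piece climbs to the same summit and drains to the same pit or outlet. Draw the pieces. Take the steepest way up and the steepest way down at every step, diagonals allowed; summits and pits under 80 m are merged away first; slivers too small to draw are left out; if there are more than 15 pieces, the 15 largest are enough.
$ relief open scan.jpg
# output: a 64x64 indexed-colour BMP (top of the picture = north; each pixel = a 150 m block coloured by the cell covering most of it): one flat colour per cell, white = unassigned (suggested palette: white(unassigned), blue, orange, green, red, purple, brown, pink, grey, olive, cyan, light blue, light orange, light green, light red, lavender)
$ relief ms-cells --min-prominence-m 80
<image width="64" height="64" href="data:image/bmp;base64,Qk12CAAAAAAAAHYAAAAoAAAAQAAAAEAAAAABAAQAAAAAAAAIAAATCwAAEwsAABAAAAAAAAAA////ALR3HwAOf/8ALKAsACgn1gC9Z5QAS1aMAMJ34wB/f38AIr28AM++FwDox64AeLv/AIrfmACWmP8A1bDFABERERERERERERERIiIiIiIiMzM/////////+qqqqqoAERERERERERERERESIiIiIiIzMz/////////6qqqqqgARERERERERERERERIiIiIiIiIzM////////6qqqqqqABEREREREREREREREiIiIiIiIiMzMzM/////qqqqqqqgERERERERERERERERIiIiIiIiIiMzMzMzMzOqqqqqqqoREREREREREREREREiIiIiIiIiIzMzMzMzM6qqqqqqqhERERERERERERERESIiIiIiIiIjMzMzMzMzCqqqqqqqERERERERERERERERIiIiIiIiIiIjMzMzMzAAqqqqqqoRERERERERERERERESIiIiIiIiIiMzMzMwAACqqqqqqhERERERERERERERERIiIiIiIiIiIzMzMwAAAKqqqqqqEREREREREREREREREiIiIiIiIiIjMzMzMAAAqqqqqqoRERERERERERERERESIiIiIiIiIiMzMzMzMzOqqqqqqhERERERERERERERERIiIiIiIiIiIzMzMzMzMzqqqqqqEREREREREREREREREiIiIiIiIiIiMzMzMzMzM6qqqqoREREREREREREREREiIiIiIiIiIiIzMzMzMzMzNEqqqhEREREREREREREREiIiIiIiIiIiIjMzMzMzMzM0RKqqEREREREREREREREiIiIiIiIiIiIiIzMzMzMzM0REREQREREREREREREREiIiIiIiIiIiIiIjMzMzMzM0RERERBEREREREREREREiIiIiIiIiIiIiIiMzMzMzM0REREREEREREREREREREiIiIiIiIiIiIiIiIjMzMzMzREREREQRERERERERERESIiIiIiIiIiIiIiIiMzMzMzNERERERBEREREREREREREiIiIiIiIiIiIiIjMzMzMzNEREREREEREREREREREREiIiIiIiIiIiIiIzMzMzMzM0REREREQRERERERERERESIiIiIiIiIiIiczMzMzMzMzNERERERBEREREREREREREiIiIiIiIid3d3MzMzMzMzNEREREREERERERERERERESIiIiIiIid3d3dzMzMzMzM0RERERAARERERERERERERIiIiIiIid3d3d3MzMzMzM0REREQAQBERERERERERERESIiIiIid3d3d3czMzMzMzRERERERAERERERERERERERIidyIid3d3d3dzMzMzMzNEREREREARERERFmZmYREREiJ3d3d3d3d3d3MzMzMzNEREREREQBEREREWZmZmERESInd3d3d3d3d3czMzMzM0RERERERAERERERZmZmZmEREnd3d3d3d3d3dzMzMzMzREREREREQRERERFmZmZmZmZnd3d3d3d3d3d3czMzMzM0RERERERBEREREWZmZmZmZmd3d3d3d3d3d3dzMzMzMzREREREREERERERZmZmZmZmZ3d3cAd3d3d3d3MzMzMzNEREREREQRERERFmZmZmZmZmd3dwB3d3d3d3dzMzMzRERERERERBEREREWZmZmZmZmZ3dwAHd3iAB3d3czM0REREREREREERERERZmZmZmZmZ3dwAAd4iIgHd3czMzREREREREREQRERERZmZmZmZmZncAAACIiIiId3dzMzNERERERERERBERERFmZmZmZmZmaAAAAIiIiIiHMzMzM0REREREREREERERFmZmZmZmZmZogAAIiIiIiIMzMzMzREREREREREQREREWZmZmZmZmZmiICIiIiIiIVVVVVVRERERERERERBEREWZmZmZmZmZm6IiIiIiIiIhVVVVVVEREREREREREERERZmZmZmZmZm7uiIiIiIiIhVVVVVVVREREREREREQAERFmZmZmZmZm7u6IiIiIiIiFVVVVVVVVRERERERESwAAFmZmZmZm5m7u7uiIiIiIiFVVVVVVVVVVVERERES7AACWZmZmZm7u7u7u6IiIiIiIVVVVVVVVVVVVRERES7sACZlmZmZmbu7u7u7uiIiIiIhVVVVVVVVVVVVURES7uwCZmZlmZmZu7u7u7u6IiIiIjMxVVVVVVVVVVVRES7u7AJmZmWZmZm7u7u7u7oiIiIjMzMVVVVVVVVVVVEu7u7uZmZmZmZlmZmbu7u7oiIiIiMzMxVVVVVVVVVVbu7u7u5mZmZmZmZZmZu7u6IiIiIiMzMxVVVVVVVVVVVu7u7u7mZmZmZmZmWZmbu6IiIiIiIzMxVVVVVVVVVVVu7u7u7uZmZmZmZmZmZaZmIiIiIiMzMzFVVVVVVVVVVu7u7u7u5mZmZmZmZmZmZmYiIiMzMzMzFVVVVVVVVVVVbu7u7u7mZmZmZmZmZmZmZiIiMzMzMzFVVVVVVVVVVVVW7u7u7uZmZmZmZmZmZmd3IjMzMzMxVVVVVVVVVVVVVVbu7u7u9mZmZmZmZmZnd3czMzMzMzFVVVVVVVVVVVVVVu7u7u73Z3ZmZmZmZnd3dzMzMzMzMVVVVVVVVVVVVVQALu7u7vd3d2ZmZmZnd3d3MzMzMzMVVVVVVVVVVVVVVAAu7u7AN3d3d3dnd3d3d3dzMzMzMVVVVVVVVVVVVVVUAC7u7AA3d3d3d3d3d3d3dzMzMzMzFVVVVVVVVVVVVVQC7uwAADd3d3d3d3d3d3d3MzMzMzMxVVVVVVVVVVVUAC7u7AAAN3d3d3d3d3d3d3czMzMzMzFVVVQBVVVVQAAALu7uwAA"/>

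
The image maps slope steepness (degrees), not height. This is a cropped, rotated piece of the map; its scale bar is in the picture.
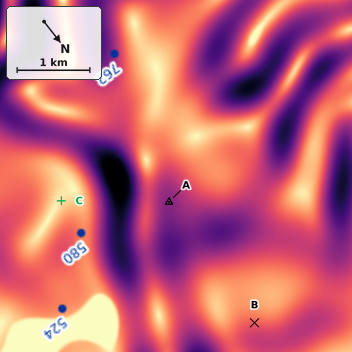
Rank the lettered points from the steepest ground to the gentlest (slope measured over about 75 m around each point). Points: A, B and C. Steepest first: A B C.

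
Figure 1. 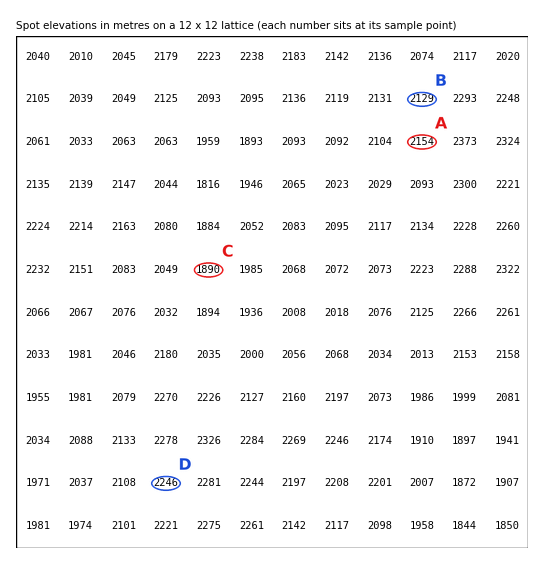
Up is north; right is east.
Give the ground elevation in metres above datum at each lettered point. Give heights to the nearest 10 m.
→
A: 2150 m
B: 2130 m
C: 1890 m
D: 2250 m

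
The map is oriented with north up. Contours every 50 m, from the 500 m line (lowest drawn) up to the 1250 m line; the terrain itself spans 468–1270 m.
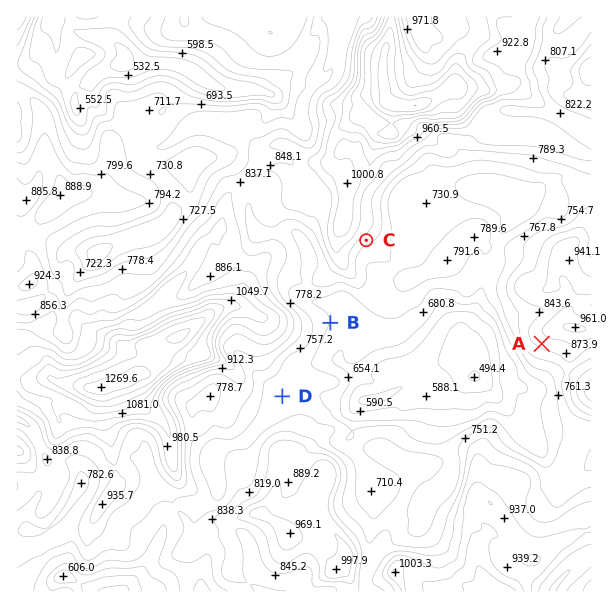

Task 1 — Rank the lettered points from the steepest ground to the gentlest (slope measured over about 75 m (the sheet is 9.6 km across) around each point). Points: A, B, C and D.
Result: C A B D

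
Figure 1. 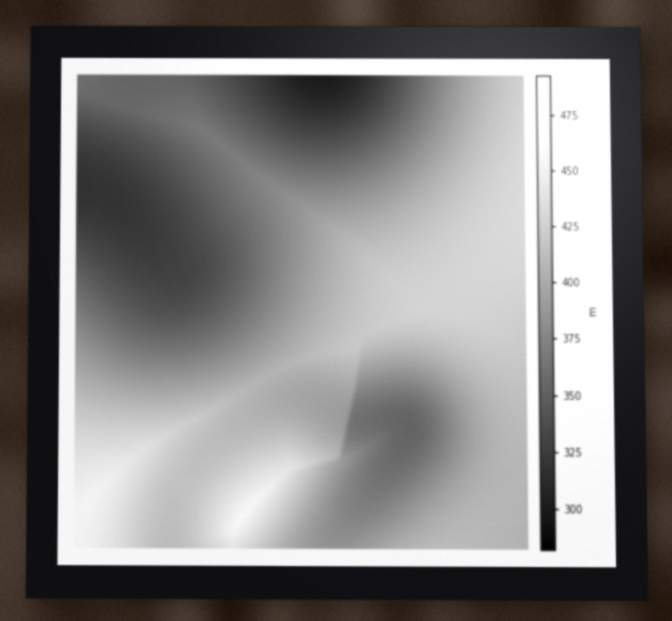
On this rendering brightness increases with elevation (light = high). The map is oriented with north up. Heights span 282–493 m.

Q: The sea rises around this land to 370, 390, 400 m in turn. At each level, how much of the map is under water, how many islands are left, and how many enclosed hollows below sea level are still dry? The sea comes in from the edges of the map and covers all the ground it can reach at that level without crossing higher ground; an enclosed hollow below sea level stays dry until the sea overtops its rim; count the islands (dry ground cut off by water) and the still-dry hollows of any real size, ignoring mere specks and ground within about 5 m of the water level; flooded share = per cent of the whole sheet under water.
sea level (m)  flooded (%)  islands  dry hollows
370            30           0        1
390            38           0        1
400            41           0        1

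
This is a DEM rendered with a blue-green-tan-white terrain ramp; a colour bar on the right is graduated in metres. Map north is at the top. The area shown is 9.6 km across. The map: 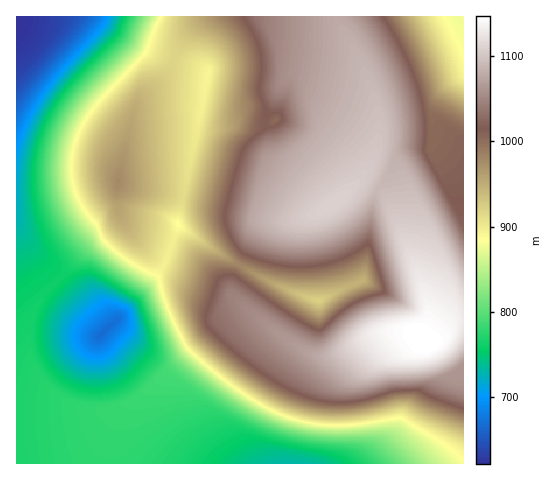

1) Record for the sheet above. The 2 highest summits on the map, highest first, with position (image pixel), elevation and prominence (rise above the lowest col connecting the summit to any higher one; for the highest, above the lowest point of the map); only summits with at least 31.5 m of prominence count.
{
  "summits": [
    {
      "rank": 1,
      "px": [427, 344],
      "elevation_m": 1147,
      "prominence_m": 525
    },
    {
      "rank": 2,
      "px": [118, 181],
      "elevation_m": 977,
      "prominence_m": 59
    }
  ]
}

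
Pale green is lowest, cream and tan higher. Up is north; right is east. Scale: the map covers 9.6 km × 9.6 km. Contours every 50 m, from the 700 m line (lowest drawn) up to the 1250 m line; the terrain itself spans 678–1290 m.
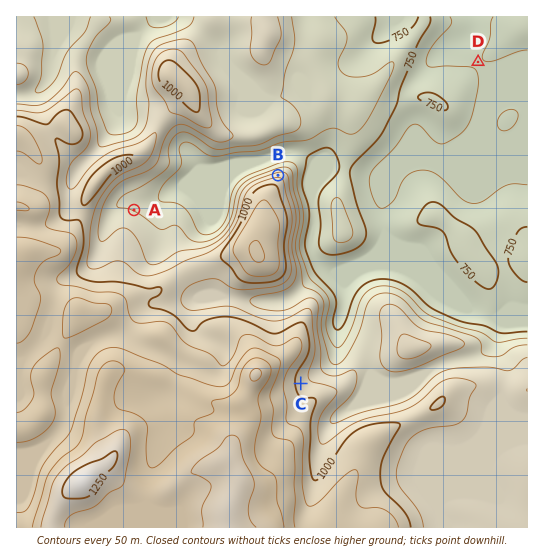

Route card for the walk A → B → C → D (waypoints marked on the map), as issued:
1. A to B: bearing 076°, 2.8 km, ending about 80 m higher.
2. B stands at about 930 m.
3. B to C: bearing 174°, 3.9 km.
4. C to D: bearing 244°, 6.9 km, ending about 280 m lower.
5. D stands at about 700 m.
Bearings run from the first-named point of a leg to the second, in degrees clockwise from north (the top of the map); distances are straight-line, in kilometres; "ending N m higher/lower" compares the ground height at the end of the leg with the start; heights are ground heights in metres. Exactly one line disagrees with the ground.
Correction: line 4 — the bearing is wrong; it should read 29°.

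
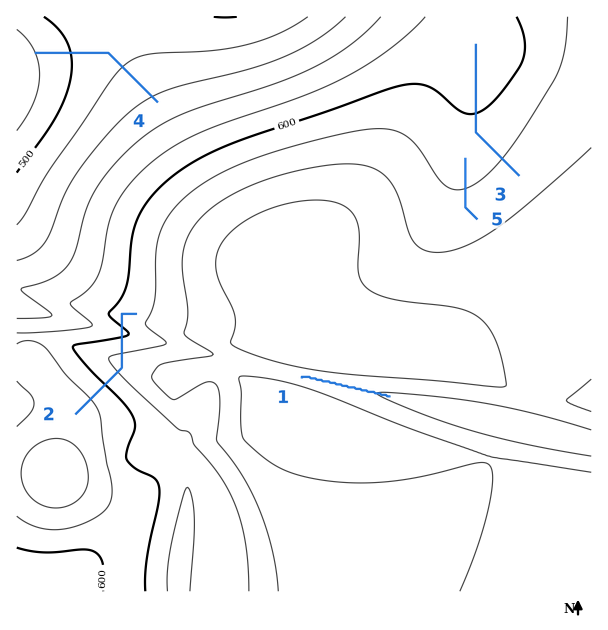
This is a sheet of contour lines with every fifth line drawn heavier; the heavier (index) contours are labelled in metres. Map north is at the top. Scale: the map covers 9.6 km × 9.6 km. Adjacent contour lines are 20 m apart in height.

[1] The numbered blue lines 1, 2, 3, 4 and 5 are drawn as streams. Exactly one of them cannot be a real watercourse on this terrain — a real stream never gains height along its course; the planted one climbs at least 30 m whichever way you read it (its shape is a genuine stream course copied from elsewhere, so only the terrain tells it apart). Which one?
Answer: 2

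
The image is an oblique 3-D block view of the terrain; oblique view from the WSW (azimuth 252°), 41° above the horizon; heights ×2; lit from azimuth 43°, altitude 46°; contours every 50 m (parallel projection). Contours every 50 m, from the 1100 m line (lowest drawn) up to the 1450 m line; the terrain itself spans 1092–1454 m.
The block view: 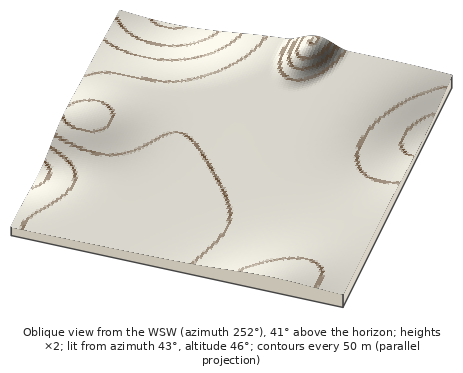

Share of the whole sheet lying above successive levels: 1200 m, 91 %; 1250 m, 60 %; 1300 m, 5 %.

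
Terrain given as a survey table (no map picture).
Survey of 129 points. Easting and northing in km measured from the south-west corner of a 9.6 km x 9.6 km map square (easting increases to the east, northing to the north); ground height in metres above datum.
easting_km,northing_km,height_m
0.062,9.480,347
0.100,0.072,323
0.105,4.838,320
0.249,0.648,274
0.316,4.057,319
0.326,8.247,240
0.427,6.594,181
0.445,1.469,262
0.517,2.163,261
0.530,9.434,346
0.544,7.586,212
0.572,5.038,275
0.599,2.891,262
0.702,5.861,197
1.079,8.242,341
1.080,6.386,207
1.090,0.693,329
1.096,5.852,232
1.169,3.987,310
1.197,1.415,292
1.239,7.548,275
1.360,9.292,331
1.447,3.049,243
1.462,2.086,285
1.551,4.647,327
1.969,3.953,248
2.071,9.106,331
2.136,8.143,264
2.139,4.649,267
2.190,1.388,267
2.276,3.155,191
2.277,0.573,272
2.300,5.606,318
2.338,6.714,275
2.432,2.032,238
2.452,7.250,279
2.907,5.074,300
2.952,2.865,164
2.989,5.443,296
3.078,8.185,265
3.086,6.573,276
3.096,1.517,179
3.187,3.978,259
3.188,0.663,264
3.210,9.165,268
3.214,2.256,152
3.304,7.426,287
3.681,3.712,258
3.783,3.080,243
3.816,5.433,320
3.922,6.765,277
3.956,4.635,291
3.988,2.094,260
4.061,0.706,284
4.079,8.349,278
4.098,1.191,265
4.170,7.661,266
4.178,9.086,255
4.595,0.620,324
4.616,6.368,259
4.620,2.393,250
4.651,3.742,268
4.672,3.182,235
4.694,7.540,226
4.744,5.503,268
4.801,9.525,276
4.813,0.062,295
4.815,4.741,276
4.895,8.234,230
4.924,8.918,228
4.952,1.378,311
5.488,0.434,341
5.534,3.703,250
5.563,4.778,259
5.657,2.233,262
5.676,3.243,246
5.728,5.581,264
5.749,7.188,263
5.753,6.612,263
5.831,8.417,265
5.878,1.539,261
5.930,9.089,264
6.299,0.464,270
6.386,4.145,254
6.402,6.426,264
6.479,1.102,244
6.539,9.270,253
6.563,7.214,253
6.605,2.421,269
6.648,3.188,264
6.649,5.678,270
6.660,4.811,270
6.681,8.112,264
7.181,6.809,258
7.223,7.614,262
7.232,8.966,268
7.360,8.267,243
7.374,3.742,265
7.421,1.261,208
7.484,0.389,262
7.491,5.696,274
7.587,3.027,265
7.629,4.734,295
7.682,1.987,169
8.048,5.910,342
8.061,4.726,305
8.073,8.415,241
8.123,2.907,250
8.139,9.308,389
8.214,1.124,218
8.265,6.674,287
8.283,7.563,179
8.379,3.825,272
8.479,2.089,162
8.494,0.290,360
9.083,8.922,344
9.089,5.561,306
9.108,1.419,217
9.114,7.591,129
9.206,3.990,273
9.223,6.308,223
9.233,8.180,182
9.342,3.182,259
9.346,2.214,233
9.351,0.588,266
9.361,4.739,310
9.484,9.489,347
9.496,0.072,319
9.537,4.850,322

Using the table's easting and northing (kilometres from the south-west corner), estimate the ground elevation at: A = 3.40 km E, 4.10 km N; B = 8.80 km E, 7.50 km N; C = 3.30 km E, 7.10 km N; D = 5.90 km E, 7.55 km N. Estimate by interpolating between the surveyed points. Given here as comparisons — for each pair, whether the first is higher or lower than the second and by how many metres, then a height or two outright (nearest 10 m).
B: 140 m lower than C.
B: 120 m lower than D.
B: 120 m lower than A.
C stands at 280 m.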